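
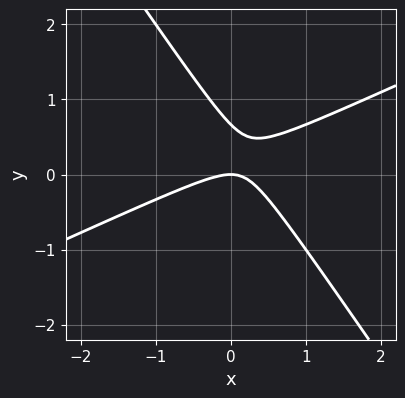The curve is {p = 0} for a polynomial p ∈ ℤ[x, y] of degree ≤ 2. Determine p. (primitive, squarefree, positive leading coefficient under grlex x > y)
(a) The degree is 2 — the shape is more complex than any degree-1 curve.
(b) From the visible intercepts: one x-axis crossing is at x = 0; it crosses the y-axis at the gridline y = 0.
(c) Fitting integer coefficients to these (and the overall shape) gives p.

2*x^2 - 3*x*y - 3*y^2 + 2*y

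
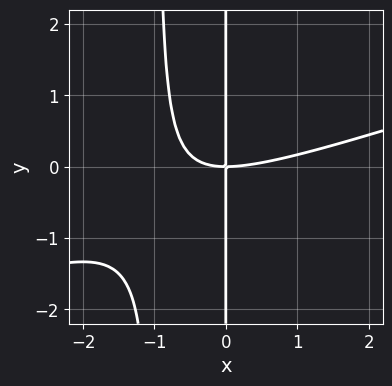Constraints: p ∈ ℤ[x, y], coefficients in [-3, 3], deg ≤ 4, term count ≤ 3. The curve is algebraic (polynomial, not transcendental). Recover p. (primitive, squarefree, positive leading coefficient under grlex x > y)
x^3 - 3*x^2*y - 3*x*y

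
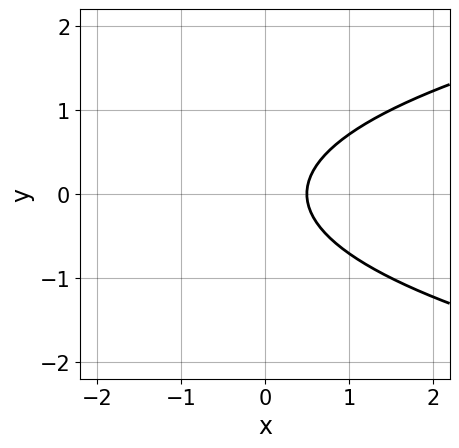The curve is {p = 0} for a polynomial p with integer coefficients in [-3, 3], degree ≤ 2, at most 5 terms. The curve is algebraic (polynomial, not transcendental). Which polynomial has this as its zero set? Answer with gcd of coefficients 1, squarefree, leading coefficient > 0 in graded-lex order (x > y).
2*y^2 - 2*x + 1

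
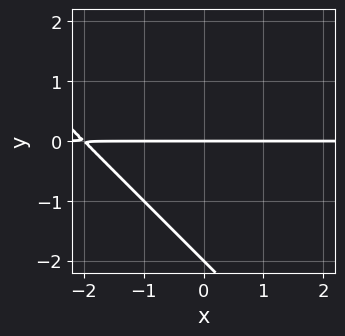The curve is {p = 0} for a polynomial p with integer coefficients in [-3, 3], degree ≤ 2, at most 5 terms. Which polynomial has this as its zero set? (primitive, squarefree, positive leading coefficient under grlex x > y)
x*y + y^2 + 2*y

First, the degree is 2 — the shape is more complex than any degree-1 curve.
Then, observable constraints: the visible x-axis segment lies entirely on the curve; among the integer gridlines, it crosses the y-axis at y ∈ {-2, 0}.
Finally, matching integer coefficients to the picture gives p.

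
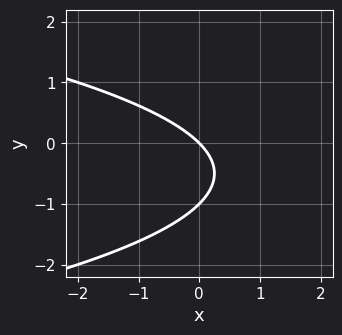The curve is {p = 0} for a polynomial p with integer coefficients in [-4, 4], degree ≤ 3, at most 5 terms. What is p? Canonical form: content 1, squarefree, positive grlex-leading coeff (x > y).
Degree: no degree-1 curve has this shape, so deg p = 2.
Observable constraints: among the integer gridlines, it crosses the y-axis at y ∈ {-1, 0}; it meets the x-axis at x = 0 (among the integer gridlines).
The integer polynomial consistent with all of this is the stated p.

y^2 + x + y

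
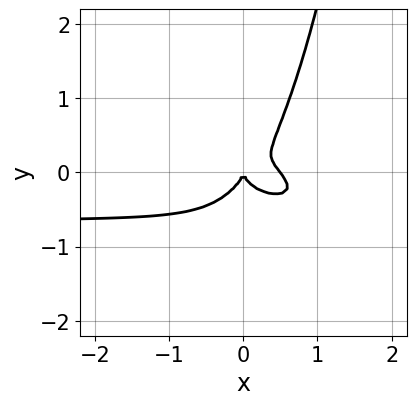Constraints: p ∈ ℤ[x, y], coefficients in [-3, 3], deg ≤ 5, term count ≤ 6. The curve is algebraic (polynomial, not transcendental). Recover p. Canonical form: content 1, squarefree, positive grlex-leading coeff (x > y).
3*x^3*y + 3*x^2*y^2 + 2*x^3 - 2*y^3 - x^2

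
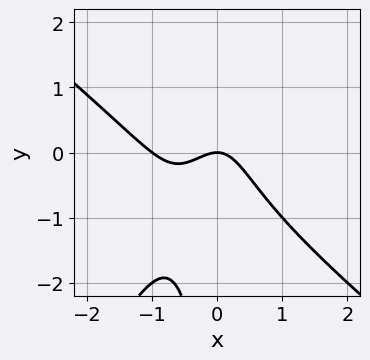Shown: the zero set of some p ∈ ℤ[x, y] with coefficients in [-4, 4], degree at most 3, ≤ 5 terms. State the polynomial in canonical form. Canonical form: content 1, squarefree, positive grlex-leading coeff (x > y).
3*x^3 + 2*x^2*y - 2*x*y^2 + 3*x^2 + 2*y

(a) The degree is 3 — the shape is more complex than any degree-2 curve.
(b) Against the integer gridlines: the x-axis gridline crossings are at x ∈ {-1, 0}; it meets the y-axis at y = 0 (among the integer gridlines).
(c) The integer polynomial consistent with all of this is the stated p.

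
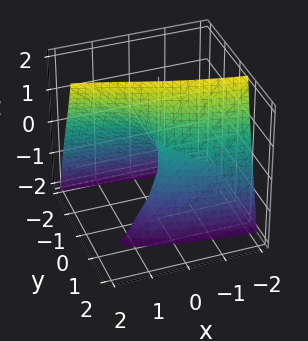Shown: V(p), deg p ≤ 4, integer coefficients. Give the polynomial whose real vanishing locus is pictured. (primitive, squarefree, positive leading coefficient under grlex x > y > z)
3*y^3 + 2*y^2 + 3*y*z + 2*x

First, deg p = 3. No degree-2 surface has this shape.
Then, against the integer gridlines: the visible z-axis segment lies entirely on the surface; it crosses the x-axis at the gridline x = 0; it meets the y-axis at y = 0 (among the integer gridlines).
Finally, the integer polynomial consistent with all of this is the stated p.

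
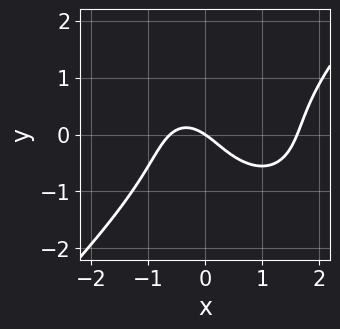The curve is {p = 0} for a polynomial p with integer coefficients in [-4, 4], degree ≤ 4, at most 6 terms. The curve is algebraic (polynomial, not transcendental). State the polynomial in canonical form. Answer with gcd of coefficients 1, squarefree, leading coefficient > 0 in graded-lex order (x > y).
2*x^3 - 2*y^3 - 2*x^2 - 2*x - 3*y

First, degree: the shape is more complex than any degree-2 curve, so deg p = 3.
Next, checking where it meets the axes: it crosses the y-axis at the gridline y = 0; it meets the x-axis at x = 0 (among the integer gridlines).
Finally, the integer polynomial consistent with all of this is the stated p.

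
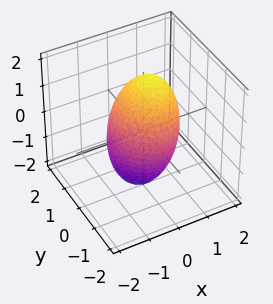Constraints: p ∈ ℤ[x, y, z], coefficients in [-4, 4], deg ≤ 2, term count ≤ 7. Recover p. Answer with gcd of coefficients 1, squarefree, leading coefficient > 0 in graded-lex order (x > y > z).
First, degree: the shape is more complex than any degree-1 surface, so deg p = 2.
Next, against the integer gridlines: the x-axis gridline crossings are at x ∈ {-1, 1}.
Finally, matching integer coefficients to the picture gives p.

3*x^2 - x*z + 2*y^2 + z^2 - 3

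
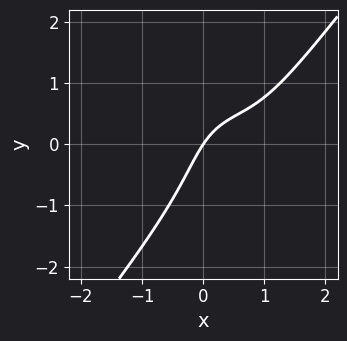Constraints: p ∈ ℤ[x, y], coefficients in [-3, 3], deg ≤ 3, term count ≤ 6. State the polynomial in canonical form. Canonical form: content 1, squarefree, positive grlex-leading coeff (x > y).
deg p = 3. No degree-2 curve has this shape.
From the axis intercepts and sections: it crosses the x-axis at the gridline x = 0; one y-axis crossing is at y = 0.
These observations pin down the coefficients.

2*x^3 - y^3 - 3*x^2 + 3*x - 2*y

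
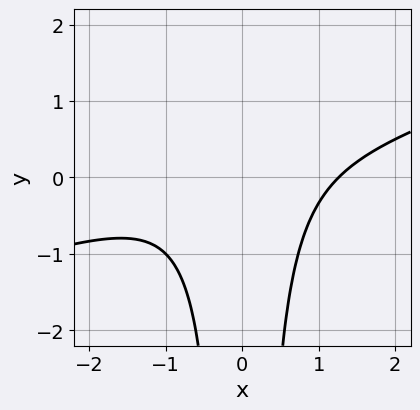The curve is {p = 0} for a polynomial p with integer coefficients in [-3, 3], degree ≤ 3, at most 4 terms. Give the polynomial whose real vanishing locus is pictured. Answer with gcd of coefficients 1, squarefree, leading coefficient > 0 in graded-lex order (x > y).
x^3 - 3*x^2*y - 2

First, deg p = 3. The shape is more complex than any degree-2 curve.
Next, from the axis intercepts and sections: it misses every integer gridline on the y-axis.
Finally, the integer polynomial consistent with all of this is the stated p.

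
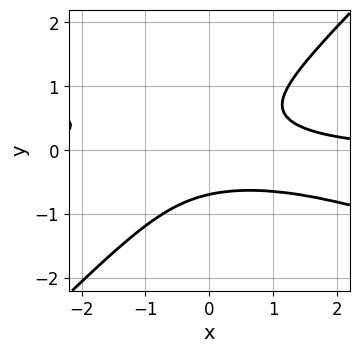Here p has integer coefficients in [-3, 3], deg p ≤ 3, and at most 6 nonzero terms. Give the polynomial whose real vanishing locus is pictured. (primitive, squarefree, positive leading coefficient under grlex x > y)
Degree: no degree-2 curve has this shape, so deg p = 3.
Reading off the gridlines: no x-intercept at any integer in the box.
Matching integer coefficients to the picture gives p.

x^2*y + 2*x*y^2 - 3*y^3 - 1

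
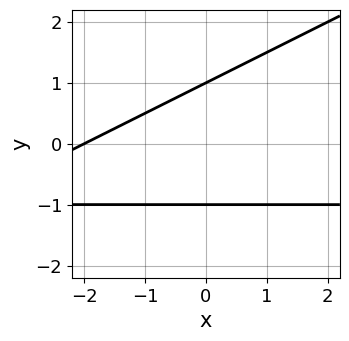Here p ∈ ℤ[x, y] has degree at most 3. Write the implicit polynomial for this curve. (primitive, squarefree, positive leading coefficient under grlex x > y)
x*y - 2*y^2 + x + 2

1. Degree: no degree-1 curve has this shape, so deg p = 2.
2. From the axis intercepts and sections: the y-axis gridline crossings are at y ∈ {-1, 1}; it crosses the x-axis at the gridline x = -2.
3. These observations pin down the coefficients.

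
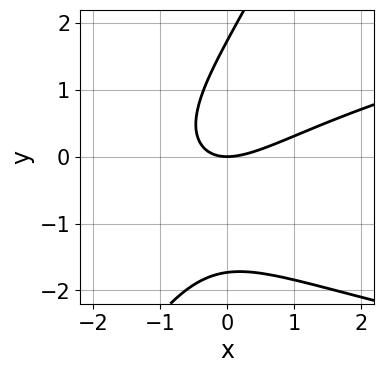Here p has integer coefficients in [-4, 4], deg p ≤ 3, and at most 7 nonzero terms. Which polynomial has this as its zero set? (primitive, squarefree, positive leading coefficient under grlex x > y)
1. Degree: no degree-2 curve has this shape, so deg p = 3.
2. Observable constraints: one x-axis crossing is at x = 0; one y-axis crossing is at y = 0.
3. These observations pin down the coefficients.

2*x*y^2 - y^3 - 2*x^2 + 3*x*y + 3*y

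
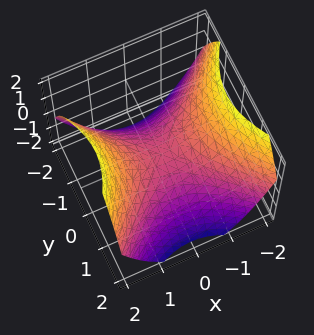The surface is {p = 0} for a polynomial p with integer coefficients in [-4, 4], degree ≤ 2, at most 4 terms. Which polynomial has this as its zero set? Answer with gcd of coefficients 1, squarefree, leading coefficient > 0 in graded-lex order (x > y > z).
(a) deg p = 2.
(b) Symmetries: the y ↦ −y reflection is a symmetry, so y appears only in even powers; mirror symmetry x ↦ −x ⇒ only even powers of x.
(c) Reading off the gridlines: it crosses the y-axis at the gridline y = 0; it meets the x-axis at x = 0 (among the integer gridlines); it meets the z-axis at z = 0 (among the integer gridlines).
(d) Together with the visible shape, these determine p as stated.

2*x^2 - 2*y^2 - 3*z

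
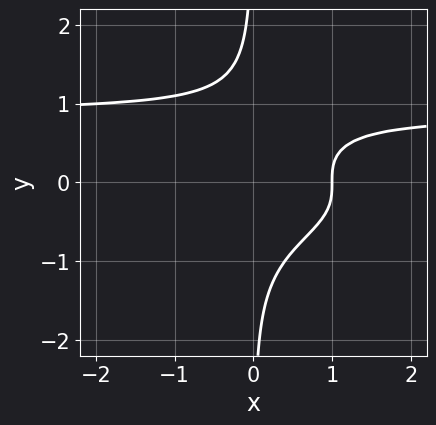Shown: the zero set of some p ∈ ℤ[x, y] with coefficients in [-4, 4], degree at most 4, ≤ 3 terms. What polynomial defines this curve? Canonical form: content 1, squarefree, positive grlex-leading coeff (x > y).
Degree: the shape is more complex than any degree-3 curve, so deg p = 4.
Checking where it meets the axes: it meets the x-axis at x = 1 (among the integer gridlines); no y-intercept at any integer in the box.
Putting this together gives p.

3*x*y^3 - 2*x + 2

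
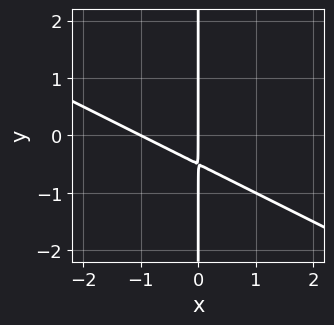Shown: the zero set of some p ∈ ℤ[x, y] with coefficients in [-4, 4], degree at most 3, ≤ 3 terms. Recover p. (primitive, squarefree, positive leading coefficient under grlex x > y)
x^2 + 2*x*y + x

The degree is 2 — the shape is more complex than any degree-1 curve.
Checking where it meets the axes: among the integer gridlines, it crosses the x-axis at x ∈ {-1, 0}; every point of the y-axis in the box is on the curve.
Solving for integer coefficients yields p as stated.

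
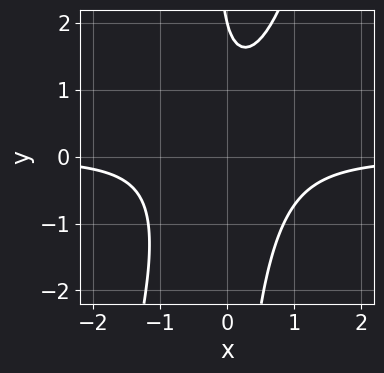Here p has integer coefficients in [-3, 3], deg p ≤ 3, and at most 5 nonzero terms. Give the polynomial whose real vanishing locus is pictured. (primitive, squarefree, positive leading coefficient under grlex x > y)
First, degree: a generic line meets the curve in up to 3 points, so deg p = 3.
Next, from the axis intercepts and sections: it crosses the y-axis at the gridline y = 2; the curve avoids every integer x-axis point in the box.
Finally, matching integer coefficients to the picture gives p.

3*x^2*y - x*y^2 - y + 2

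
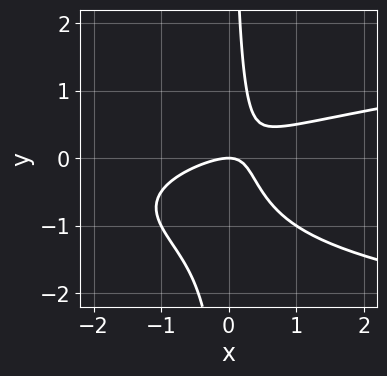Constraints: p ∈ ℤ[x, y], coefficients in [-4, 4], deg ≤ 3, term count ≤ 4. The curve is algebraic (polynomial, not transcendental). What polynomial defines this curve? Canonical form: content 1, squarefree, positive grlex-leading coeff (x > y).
2*x*y^2 - x^2 + 2*x*y - y

First, deg p = 3. No degree-2 curve has this shape.
Next, observable constraints: it crosses the y-axis at the gridline y = 0; one x-axis crossing is at x = 0.
Finally, together with the visible shape, these determine p as stated.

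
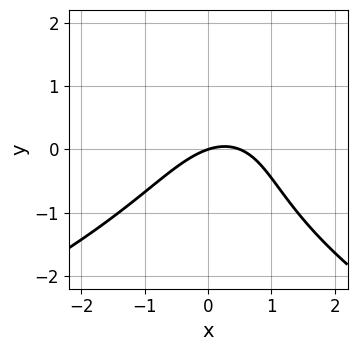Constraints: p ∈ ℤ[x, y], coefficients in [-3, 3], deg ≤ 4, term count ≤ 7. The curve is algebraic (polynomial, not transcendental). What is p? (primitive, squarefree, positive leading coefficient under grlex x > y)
First, degree: no degree-2 curve has this shape, so deg p = 3.
Then, reading off the gridlines: it crosses the x-axis at the gridline x = 0; it crosses the y-axis at the gridline y = 0.
Finally, matching integer coefficients to the picture gives p.

y^3 + 2*x^2 - x*y - x + 3*y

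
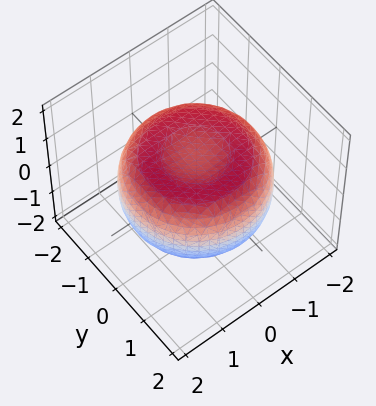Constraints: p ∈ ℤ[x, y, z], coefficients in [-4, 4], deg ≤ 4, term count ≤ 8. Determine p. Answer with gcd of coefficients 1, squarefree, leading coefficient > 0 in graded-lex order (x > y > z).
The degree is 4 — the shape is more complex than any degree-3 surface.
Symmetries: every cross-section ⟂ z is a circle, so x, y appear only via x² + y².
From the visible intercepts: a circular section at z = 1 has radius exactly 1.
The integer polynomial consistent with all of this is the stated p.

x^4 + 2*x^2*y^2 + y^4 - 2*x^2 - 2*y^2 + 3*z^2 - 2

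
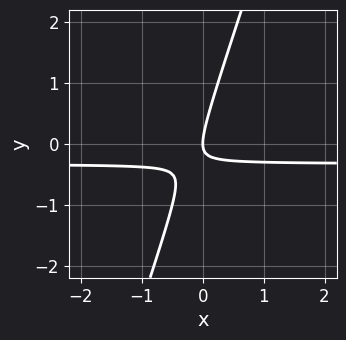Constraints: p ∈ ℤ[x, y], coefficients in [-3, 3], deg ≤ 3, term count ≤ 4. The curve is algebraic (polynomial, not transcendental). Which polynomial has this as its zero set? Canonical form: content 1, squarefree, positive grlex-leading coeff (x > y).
(a) The degree is 2 — the shape is more complex than any degree-1 curve.
(b) From the axis intercepts and sections: it meets the y-axis at y = 0 (among the integer gridlines); one x-axis crossing is at x = 0.
(c) Matching integer coefficients to the picture gives p.

3*x*y - y^2 + x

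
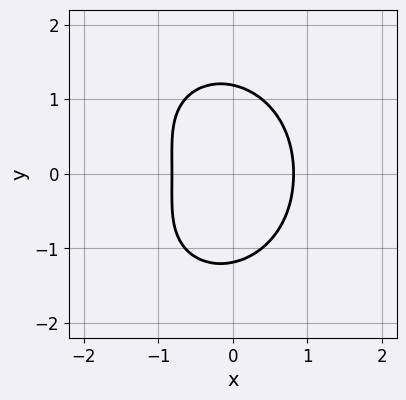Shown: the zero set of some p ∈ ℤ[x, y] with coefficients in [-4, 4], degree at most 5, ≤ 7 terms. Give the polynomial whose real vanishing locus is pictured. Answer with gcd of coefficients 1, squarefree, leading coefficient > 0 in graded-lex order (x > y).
x^2*y^2 + y^4 + x*y^2 + 3*x^2 - 2

1. The degree is 4 — the shape is more complex than any degree-3 curve.
2. Symmetries: the y ↦ −y reflection is a symmetry, so y appears only in even powers.
3. Together with the visible shape, these determine p as stated.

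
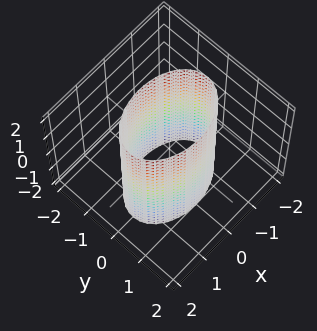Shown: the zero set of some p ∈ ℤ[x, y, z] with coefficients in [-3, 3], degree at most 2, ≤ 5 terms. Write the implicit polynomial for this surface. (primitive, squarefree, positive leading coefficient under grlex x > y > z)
First, degree: constant cross-section along one axis; a quadric, so deg p = 2.
Then, symmetries: the x ↦ −x reflection is a symmetry, so x appears only in even powers; mirror symmetry y ↦ −y ⇒ only even powers of y; the z ↦ −z reflection is a symmetry, so z appears only in even powers.
Next, reading off the gridlines: among the integer gridlines, it crosses the y-axis at y ∈ {-1, 1}; it misses every integer gridline on the z-axis.
Finally, fitting integer coefficients to these (and the overall shape) gives p.

x^2 + 2*y^2 - 2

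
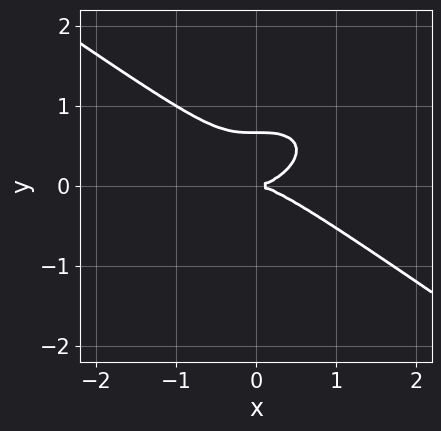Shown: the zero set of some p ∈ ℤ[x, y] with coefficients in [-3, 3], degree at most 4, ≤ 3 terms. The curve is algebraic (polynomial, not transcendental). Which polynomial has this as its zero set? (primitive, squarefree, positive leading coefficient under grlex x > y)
x^3 + 3*y^3 - 2*y^2

First, the degree is 3 — no degree-2 curve has this shape.
Next, from the visible intercepts: it meets the y-axis at y = 0 (among the integer gridlines); it meets the x-axis at x = 0 (among the integer gridlines).
Finally, assembling these constraints gives the stated polynomial.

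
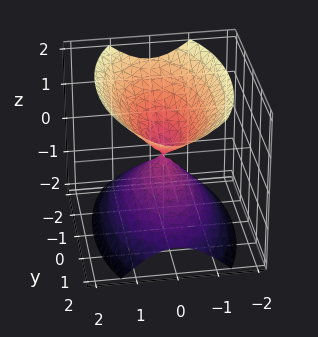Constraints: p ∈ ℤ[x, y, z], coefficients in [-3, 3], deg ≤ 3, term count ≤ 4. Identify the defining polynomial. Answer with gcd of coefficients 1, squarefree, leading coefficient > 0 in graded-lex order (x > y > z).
3*x^2 + y^2 - 2*z^2

There are 2 components. They look like related sheets of one shape, so recover p as a whole.
Degree: a double cone through the origin; a quadric, so deg p = 2.
Symmetries: the z ↦ −z reflection is a symmetry, so z appears only in even powers; the y ↦ −y reflection is a symmetry, so y appears only in even powers; it's symmetric under x → −x, forcing even powers of x.
Reading off the gridlines: one y-axis crossing is at y = 0; one z-axis crossing is at z = 0; one x-axis crossing is at x = 0.
These observations pin down the coefficients.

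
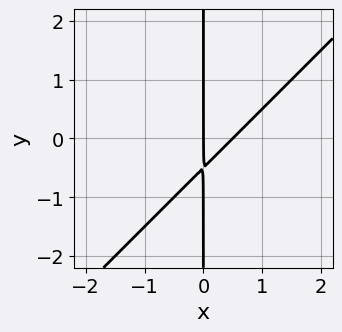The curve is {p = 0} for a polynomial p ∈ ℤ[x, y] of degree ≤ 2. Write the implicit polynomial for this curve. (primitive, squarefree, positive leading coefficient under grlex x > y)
1. The degree is 2 — the shape is more complex than any degree-1 curve.
2. Against the integer gridlines: it meets the x-axis at x = 0 (among the integer gridlines); every point of the y-axis in the box is on the curve.
3. The integer polynomial consistent with all of this is the stated p.

2*x^2 - 2*x*y - x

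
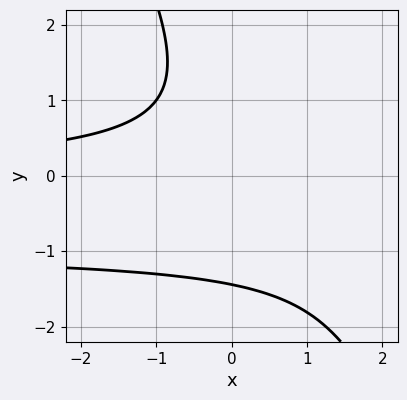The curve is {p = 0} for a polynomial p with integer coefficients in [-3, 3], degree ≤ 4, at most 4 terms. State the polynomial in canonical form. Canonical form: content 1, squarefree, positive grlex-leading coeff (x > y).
1. The degree is 3 — the shape is more complex than any degree-2 curve.
2. Checking where it meets the axes: it misses every integer gridline on the x-axis.
3. Solving for integer coefficients yields p as stated.

2*x*y^2 + y^3 + 2*x*y + 3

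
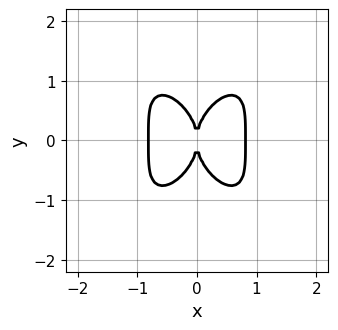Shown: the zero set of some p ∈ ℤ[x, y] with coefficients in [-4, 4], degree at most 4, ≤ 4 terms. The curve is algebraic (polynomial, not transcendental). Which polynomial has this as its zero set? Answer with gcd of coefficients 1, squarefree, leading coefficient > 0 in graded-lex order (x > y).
3*x^4 + y^4 - 2*x^2

(a) Degree: a generic line meets the curve in up to 4 points, so deg p = 4.
(b) Symmetries: it's symmetric under y → −y, forcing even powers of y; it's symmetric under x → −x, forcing even powers of x.
(c) From the visible intercepts: it meets the x-axis at x = 0 (among the integer gridlines); one y-axis crossing is at y = 0.
(d) Solving for integer coefficients yields p as stated.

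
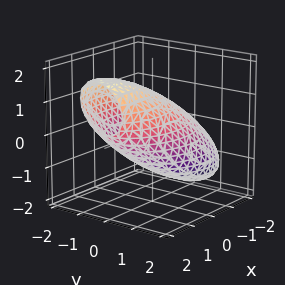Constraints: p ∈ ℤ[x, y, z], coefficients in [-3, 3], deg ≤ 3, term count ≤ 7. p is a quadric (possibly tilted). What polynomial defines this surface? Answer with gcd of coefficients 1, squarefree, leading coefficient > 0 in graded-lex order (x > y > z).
Degree: the shape is more complex than any degree-1 surface, so deg p = 2.
Matching integer coefficients to the picture gives p.

x^2 - 2*x*z + 2*y^2 + y*z + 2*z^2 - 3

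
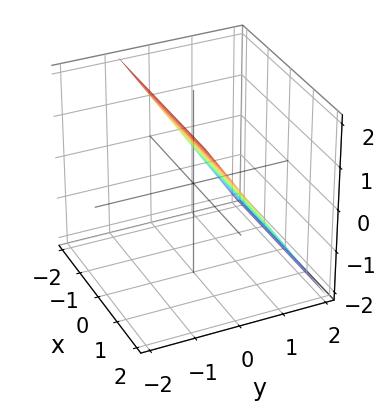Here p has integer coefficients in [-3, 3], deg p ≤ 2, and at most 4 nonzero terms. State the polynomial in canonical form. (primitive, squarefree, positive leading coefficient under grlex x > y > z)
(a) The degree is 1 — every cross-section is a straight line — this is a plane.
(b) Reading off the gridlines: it misses every integer gridline on the x-axis; one z-axis crossing is at z = 1.
(c) These observations pin down the coefficients.

3*y + 2*z - 2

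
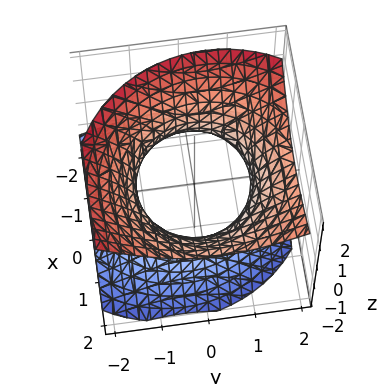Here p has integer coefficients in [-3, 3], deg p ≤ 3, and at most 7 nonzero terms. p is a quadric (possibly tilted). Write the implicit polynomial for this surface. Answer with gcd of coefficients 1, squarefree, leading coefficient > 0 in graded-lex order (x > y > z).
2*x^2 - 2*x*z + 2*y^2 - y*z - 3*z^2 - 3

1. The degree is 2 — no degree-1 surface has this shape.
2. Observable constraints: the surface avoids every integer z-axis point in the box.
3. Solving for integer coefficients yields p as stated.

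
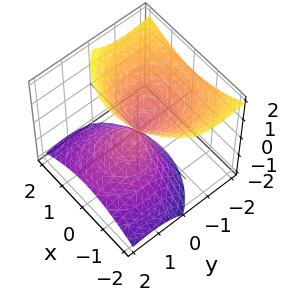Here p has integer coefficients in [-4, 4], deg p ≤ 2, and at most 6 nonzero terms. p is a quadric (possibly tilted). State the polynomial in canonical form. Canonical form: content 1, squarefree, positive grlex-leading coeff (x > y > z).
1. There are 2 components. Treating them together as one polynomial.
2. deg p = 2. The shape is more complex than any degree-1 surface.
3. Observable constraints: one x-axis crossing is at x = 0; one y-axis crossing is at y = 0.
4. Fitting integer coefficients to these (and the overall shape) gives p.

2*x^2 + 2*y^2 + 3*y*z - 2*z^2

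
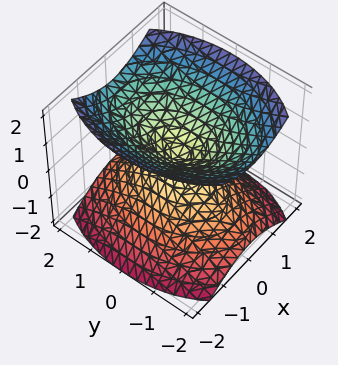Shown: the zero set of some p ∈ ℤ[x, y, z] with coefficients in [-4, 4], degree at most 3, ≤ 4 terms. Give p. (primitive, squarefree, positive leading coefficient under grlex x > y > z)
2*x^2 + y^2 - 2*z^2

First, the picture has 2 separate pieces. Treating them together as one polynomial.
Then, deg p = 2. Two nappes meeting at a single point; a quadric.
Next, symmetries: mirror symmetry x ↦ −x ⇒ only even powers of x; it's symmetric under z → −z, forcing even powers of z; the y ↦ −y reflection is a symmetry, so y appears only in even powers.
Then, from the visible intercepts: one z-axis crossing is at z = 0; it crosses the y-axis at the gridline y = 0; it meets the x-axis at x = 0 (among the integer gridlines).
Finally, matching integer coefficients to the picture gives p.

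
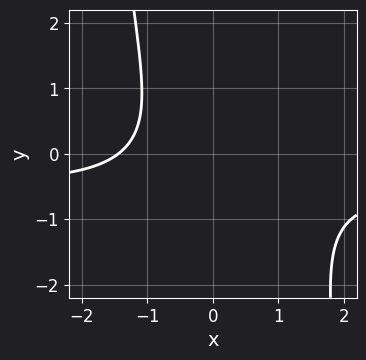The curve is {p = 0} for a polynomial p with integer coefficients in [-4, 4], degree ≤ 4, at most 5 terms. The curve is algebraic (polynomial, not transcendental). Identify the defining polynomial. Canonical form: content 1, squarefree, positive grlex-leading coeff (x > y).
Degree: a generic line meets the curve in up to 4 points, so deg p = 4.
Against the integer gridlines: the curve avoids every integer y-axis point in the box.
Putting this together gives p.

2*x^3*y + x^3 - x^2*y + 2*y^2 + 3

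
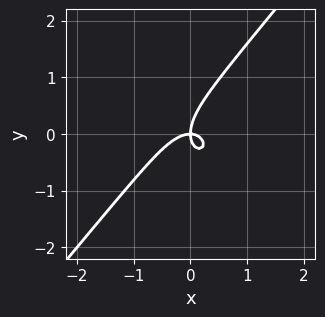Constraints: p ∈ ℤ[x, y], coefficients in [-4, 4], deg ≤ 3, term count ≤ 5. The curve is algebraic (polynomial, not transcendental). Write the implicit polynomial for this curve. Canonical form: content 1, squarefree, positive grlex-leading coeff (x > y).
deg p = 3.
Checking where it meets the axes: it meets the y-axis at y = 0 (among the integer gridlines); it meets the x-axis at x = 0 (among the integer gridlines).
Putting this together gives p.

3*x^3 - 2*x^2*y + 2*x*y^2 - 2*y^3 + 2*x*y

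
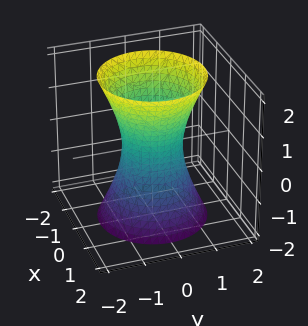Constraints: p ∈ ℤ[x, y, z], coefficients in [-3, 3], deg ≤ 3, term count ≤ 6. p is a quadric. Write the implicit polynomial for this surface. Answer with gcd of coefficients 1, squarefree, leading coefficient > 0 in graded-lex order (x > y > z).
3*x^2 + 3*y^2 - z^2 - 2

The degree is 2 — one connected sheet with a waist; a quadric.
Symmetries: rotational symmetry about the z-axis ⇒ p depends on x, y only through x² + y²; it's symmetric under z → −z, forcing even powers of z.
From the visible intercepts: a circular section at z = 1 has radius exactly 1; the surface avoids every integer z-axis point in the box.
Together with the visible shape, these determine p as stated.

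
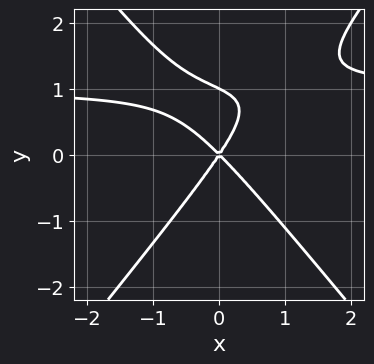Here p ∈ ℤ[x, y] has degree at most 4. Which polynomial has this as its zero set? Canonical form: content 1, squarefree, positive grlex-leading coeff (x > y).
First, degree: the shape is more complex than any degree-2 curve, so deg p = 3.
Then, against the integer gridlines: one x-axis crossing is at x = 0; among the integer gridlines, it crosses the y-axis at y ∈ {0, 1}.
Finally, these observations pin down the coefficients.

3*x^2*y - 2*y^3 - 3*x^2 - x*y + 2*y^2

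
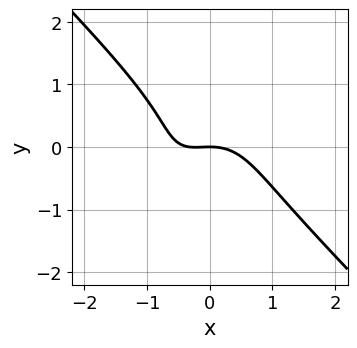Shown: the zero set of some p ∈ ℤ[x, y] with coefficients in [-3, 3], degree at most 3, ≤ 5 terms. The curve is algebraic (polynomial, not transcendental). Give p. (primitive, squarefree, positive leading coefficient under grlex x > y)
(a) deg p = 3. No degree-2 curve has this shape.
(b) Reading off the gridlines: it crosses the y-axis at the gridline y = 0; it meets the x-axis at x = 0 (among the integer gridlines).
(c) Matching integer coefficients to the picture gives p.

3*x^3 + 3*y^3 + x^2 + 2*x*y + 3*y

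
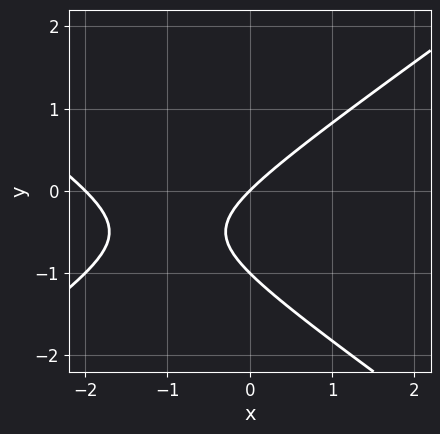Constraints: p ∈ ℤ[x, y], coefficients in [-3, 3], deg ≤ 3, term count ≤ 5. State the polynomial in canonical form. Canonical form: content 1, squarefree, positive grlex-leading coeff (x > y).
x^2 - 2*y^2 + 2*x - 2*y

1. The degree is 2 — no degree-1 curve has this shape.
2. Checking where it meets the axes: the y-axis gridline crossings are at y ∈ {-1, 0}; among the integer gridlines, it crosses the x-axis at x ∈ {-2, 0}.
3. Solving for integer coefficients yields p as stated.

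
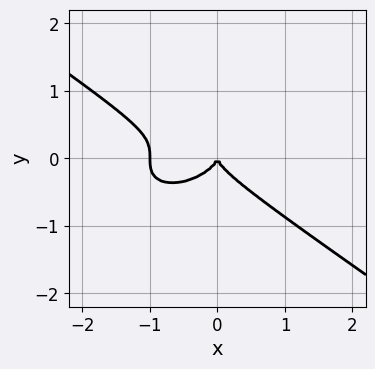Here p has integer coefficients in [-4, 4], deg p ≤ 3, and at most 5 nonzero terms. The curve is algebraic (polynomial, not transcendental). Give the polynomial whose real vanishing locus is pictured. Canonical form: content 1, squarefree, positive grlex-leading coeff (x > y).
(a) deg p = 3. The shape is more complex than any degree-2 curve.
(b) Against the integer gridlines: among the integer gridlines, it crosses the x-axis at x ∈ {-1, 0}; it crosses the y-axis at the gridline y = 0.
(c) Putting this together gives p.

x^3 + 3*y^3 + x^2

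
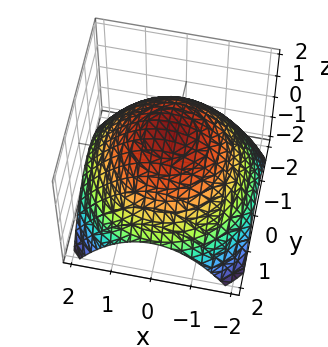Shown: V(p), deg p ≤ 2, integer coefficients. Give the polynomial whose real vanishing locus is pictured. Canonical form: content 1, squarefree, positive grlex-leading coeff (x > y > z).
Degree: the shape is more complex than any degree-1 surface, so deg p = 2.
Symmetry: the surface is invariant under rotation about z: p = q(x² + y², z).
From the axis intercepts and sections: a circular section at z = 1 has radius exactly 1.
Solving for integer coefficients yields p as stated.

x^2 + y^2 + 2*z - 3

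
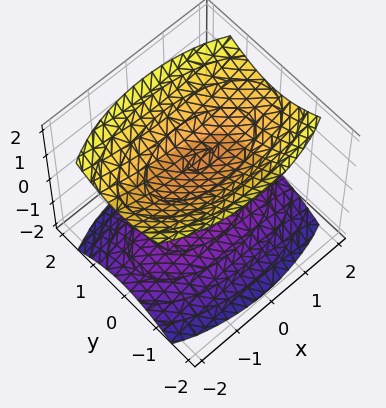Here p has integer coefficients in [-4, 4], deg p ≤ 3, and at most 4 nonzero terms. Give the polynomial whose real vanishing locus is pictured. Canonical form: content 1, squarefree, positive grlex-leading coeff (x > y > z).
I count 2 distinct pieces. They look like related sheets of one shape, so recover p as a whole.
The degree is 2 — two sheets facing apart; a quadric.
Symmetries: it's symmetric under y → −y, forcing even powers of y; mirror symmetry z ↦ −z ⇒ only even powers of z; it's symmetric under x → −x, forcing even powers of x.
Checking where it meets the axes: no x-intercept at any integer in the box; it misses every integer gridline on the y-axis; the z-axis gridline crossings are at z ∈ {-1, 1}.
The integer polynomial consistent with all of this is the stated p.

x^2 + 3*y^2 - 3*z^2 + 3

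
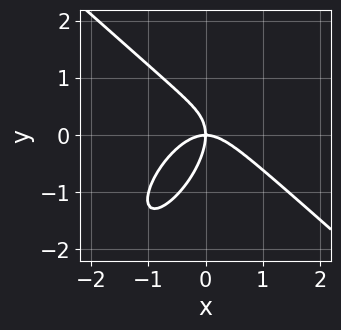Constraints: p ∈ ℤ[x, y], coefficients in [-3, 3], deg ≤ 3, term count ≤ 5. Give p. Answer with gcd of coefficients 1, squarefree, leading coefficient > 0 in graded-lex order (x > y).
(a) The degree is 3 — the shape is more complex than any degree-2 curve.
(b) From the visible intercepts: one x-axis crossing is at x = 0; it meets the y-axis at y = 0 (among the integer gridlines).
(c) Assembling these constraints gives the stated polynomial.

3*x^3 - 2*x*y^2 + 2*y^3 + 3*x*y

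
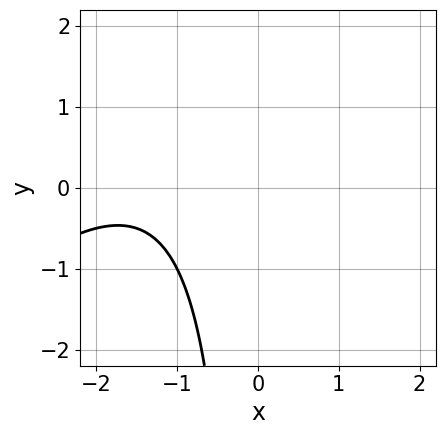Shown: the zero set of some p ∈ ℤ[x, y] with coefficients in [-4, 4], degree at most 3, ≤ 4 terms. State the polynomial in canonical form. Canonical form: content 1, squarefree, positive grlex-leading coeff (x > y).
deg p = 2.
Against the integer gridlines: no x-intercept at any integer in the box; the curve avoids every integer y-axis point in the box.
Together with the visible shape, these determine p as stated.

x^2 - x*y + 3*x + 3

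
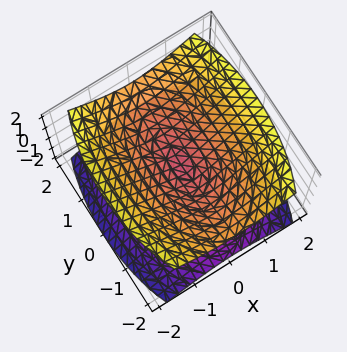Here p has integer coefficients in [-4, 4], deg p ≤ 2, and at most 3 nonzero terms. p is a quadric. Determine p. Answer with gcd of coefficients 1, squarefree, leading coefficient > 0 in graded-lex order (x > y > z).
I count 2 distinct pieces.
The degree is 2 — two nappes meeting at a single point; a quadric.
Symmetries: the z ↦ −z reflection is a symmetry, so z appears only in even powers; the y ↦ −y reflection is a symmetry, so y appears only in even powers; it's symmetric under x → −x, forcing even powers of x.
Observable constraints: it meets the z-axis at z = 0 (among the integer gridlines); it meets the x-axis at x = 0 (among the integer gridlines); it meets the y-axis at y = 0 (among the integer gridlines).
Solving for integer coefficients yields p as stated.

3*x^2 + y^2 - 3*z^2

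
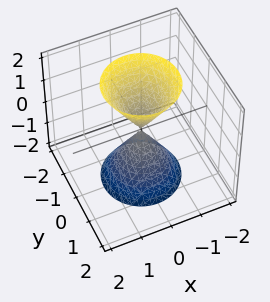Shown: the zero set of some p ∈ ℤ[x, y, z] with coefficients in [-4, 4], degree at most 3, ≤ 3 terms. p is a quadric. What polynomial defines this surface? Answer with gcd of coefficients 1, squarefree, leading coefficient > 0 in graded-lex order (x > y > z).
3*x^2 + 3*y^2 - z^2

The picture has 2 separate pieces.
The degree is 2 — a double cone through the origin; a quadric.
Symmetries: it's symmetric under z → −z, forcing even powers of z; the z-axis is an axis of rotation, so x and y enter only as x² + y².
Checking where it meets the axes: it meets the x-axis at x = 0 (among the integer gridlines); a circular section at z = -2 has radius between 1 and 2; it crosses the z-axis at the gridline z = 0; it crosses the y-axis at the gridline y = 0.
Putting this together gives p.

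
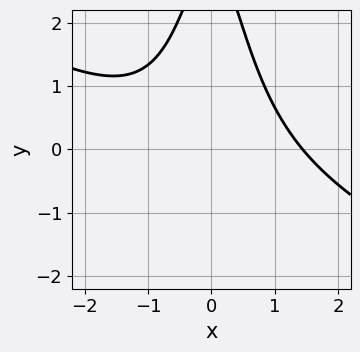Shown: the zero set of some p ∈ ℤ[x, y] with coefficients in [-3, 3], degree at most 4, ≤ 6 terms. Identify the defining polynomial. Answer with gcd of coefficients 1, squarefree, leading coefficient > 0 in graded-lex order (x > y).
(a) deg p = 3.
(b) Reading off the gridlines: it misses every integer gridline on the y-axis.
(c) The integer polynomial consistent with all of this is the stated p.

x^3 + 2*x^2*y + y - 3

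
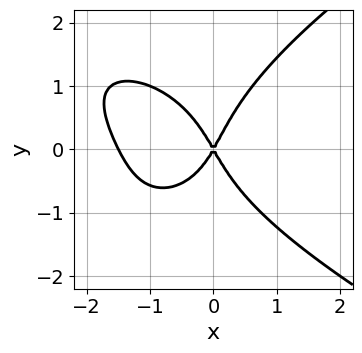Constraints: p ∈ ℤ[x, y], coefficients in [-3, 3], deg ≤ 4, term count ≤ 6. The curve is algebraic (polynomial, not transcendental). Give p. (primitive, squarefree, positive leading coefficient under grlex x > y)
(a) deg p = 4.
(b) Checking where it meets the axes: one x-axis crossing is at x = 0; one y-axis crossing is at y = 0.
(c) Assembling these constraints gives the stated polynomial.

y^4 - 2*x^3 - x^2*y - 3*x^2 + y^2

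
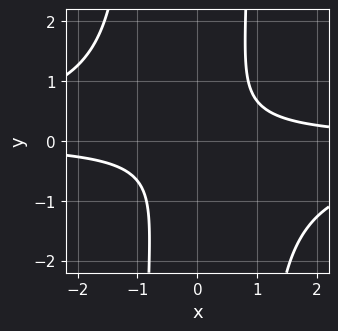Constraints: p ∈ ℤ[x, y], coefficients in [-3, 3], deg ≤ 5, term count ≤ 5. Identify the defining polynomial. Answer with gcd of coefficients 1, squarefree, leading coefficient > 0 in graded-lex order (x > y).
First, degree: a generic line meets the curve in up to 4 points, so deg p = 4.
Next, against the integer gridlines: it misses every integer gridline on the x-axis; the curve avoids every integer y-axis point in the box.
Finally, assembling these constraints gives the stated polynomial.

2*x^2*y^2 + 3*x*y - 2*y^2 - 2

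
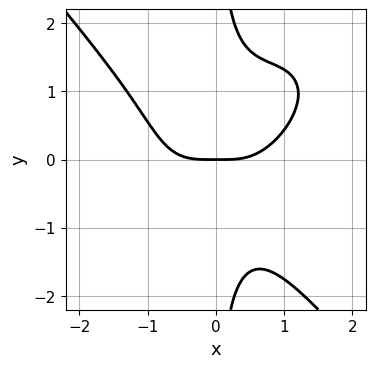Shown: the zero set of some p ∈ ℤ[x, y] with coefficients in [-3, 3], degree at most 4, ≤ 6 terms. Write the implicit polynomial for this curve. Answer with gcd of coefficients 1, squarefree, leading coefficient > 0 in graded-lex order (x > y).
1. Degree: the shape is more complex than any degree-3 curve, so deg p = 4.
2. Observable constraints: it meets the y-axis at y = 0 (among the integer gridlines); it crosses the x-axis at the gridline x = 0.
3. Solving for integer coefficients yields p as stated.

2*x^4 - x^3*y + 2*x*y^3 - 2*x^2*y - 2*y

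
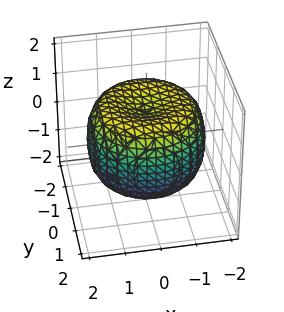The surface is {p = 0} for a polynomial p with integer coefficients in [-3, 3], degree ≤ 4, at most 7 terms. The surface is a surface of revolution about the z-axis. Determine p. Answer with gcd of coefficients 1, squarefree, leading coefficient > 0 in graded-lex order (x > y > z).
x^4 + 2*x^2*y^2 + y^4 - 2*x^2 - 2*y^2 + 2*z^2 - 2

(a) deg p = 4. A generic line meets the surface in up to 4 points.
(b) Symmetries: rotational symmetry about the z-axis ⇒ p depends on x, y only through x² + y².
(c) From the visible intercepts: a circular section at z = 0 has radius between 1 and 2; among the integer gridlines, it crosses the z-axis at z ∈ {-1, 1}.
(d) Solving for integer coefficients yields p as stated.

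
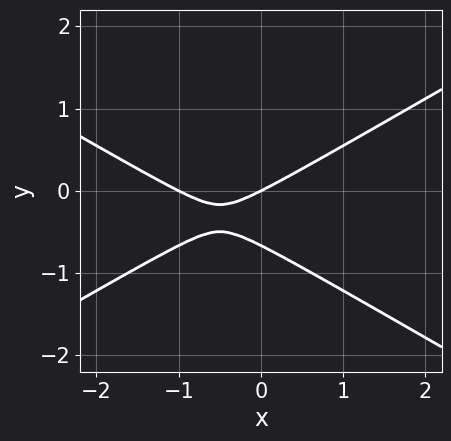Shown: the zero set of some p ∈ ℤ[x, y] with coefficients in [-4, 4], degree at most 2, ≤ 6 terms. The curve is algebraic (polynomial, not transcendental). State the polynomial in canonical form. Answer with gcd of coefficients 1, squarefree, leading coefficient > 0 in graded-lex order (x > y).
(a) The degree is 2 — the shape is more complex than any degree-1 curve.
(b) Observable constraints: it meets the y-axis at y = 0 (among the integer gridlines); among the integer gridlines, it crosses the x-axis at x ∈ {-1, 0}.
(c) Putting this together gives p.

x^2 - 3*y^2 + x - 2*y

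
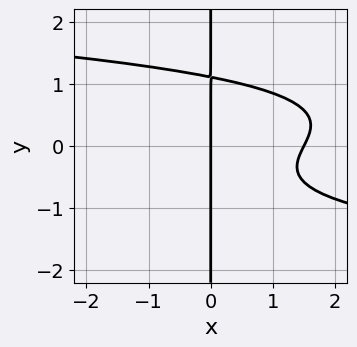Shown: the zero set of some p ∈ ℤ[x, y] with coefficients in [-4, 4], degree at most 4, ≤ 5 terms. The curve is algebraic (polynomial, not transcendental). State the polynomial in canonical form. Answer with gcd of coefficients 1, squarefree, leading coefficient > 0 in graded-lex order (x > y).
3*x*y^3 + 2*x^2 - x*y - 3*x

deg p = 4.
From the axis intercepts and sections: every point of the y-axis in the box is on the curve; it crosses the x-axis at the gridline x = 0.
Assembling these constraints gives the stated polynomial.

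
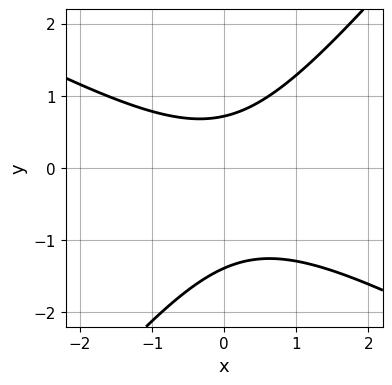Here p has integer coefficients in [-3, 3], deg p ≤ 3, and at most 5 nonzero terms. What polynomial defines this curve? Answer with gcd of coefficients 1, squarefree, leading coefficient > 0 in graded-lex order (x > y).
First, deg p = 2.
Then, checking where it meets the axes: no x-intercept at any integer in the box.
Finally, solving for integer coefficients yields p as stated.

2*x^2 + 2*x*y - 3*y^2 - 2*y + 3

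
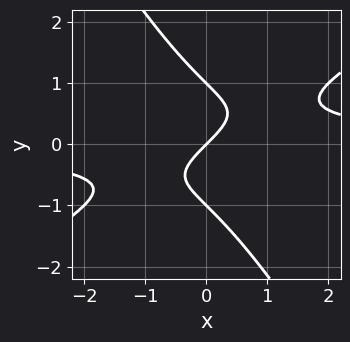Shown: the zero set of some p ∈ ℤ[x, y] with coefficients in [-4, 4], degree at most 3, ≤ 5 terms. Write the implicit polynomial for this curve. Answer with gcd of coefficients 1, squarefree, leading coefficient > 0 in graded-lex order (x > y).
(a) Degree: no degree-2 curve has this shape, so deg p = 3.
(b) Observable constraints: among the integer gridlines, it crosses the y-axis at y ∈ {-1, 0, 1}; it crosses the x-axis at the gridline x = 0.
(c) The integer polynomial consistent with all of this is the stated p.

x^2*y - x*y^2 - y^3 - x + y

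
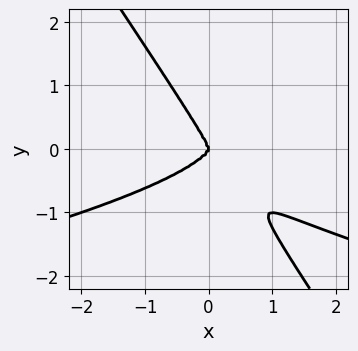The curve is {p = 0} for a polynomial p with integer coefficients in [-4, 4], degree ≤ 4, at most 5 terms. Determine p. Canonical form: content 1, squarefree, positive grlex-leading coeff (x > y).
1. deg p = 4. A generic line meets the curve in up to 4 points.
2. Checking where it meets the axes: it meets the x-axis at x = 0 (among the integer gridlines); it meets the y-axis at y = 0 (among the integer gridlines).
3. Fitting integer coefficients to these (and the overall shape) gives p.

3*x*y^3 + 2*y^4 + x^3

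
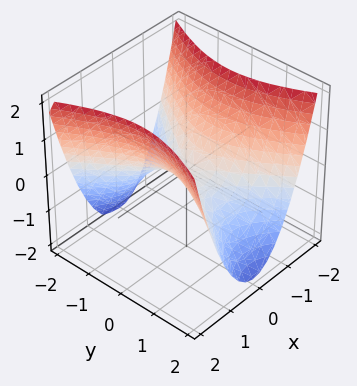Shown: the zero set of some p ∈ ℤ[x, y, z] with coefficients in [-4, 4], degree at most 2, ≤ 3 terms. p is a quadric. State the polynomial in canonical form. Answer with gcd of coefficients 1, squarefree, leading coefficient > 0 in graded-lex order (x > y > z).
2*x^2 - y^2 - 2*z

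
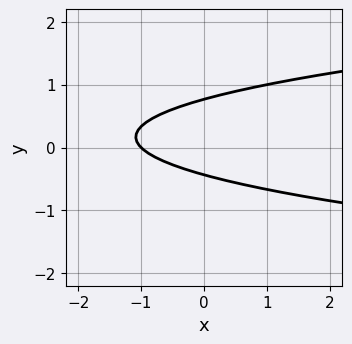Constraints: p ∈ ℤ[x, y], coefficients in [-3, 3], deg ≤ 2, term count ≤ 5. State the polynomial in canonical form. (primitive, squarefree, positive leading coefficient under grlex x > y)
The degree is 2 — the shape is more complex than any degree-1 curve.
From the axis intercepts and sections: one x-axis crossing is at x = -1.
Fitting integer coefficients to these (and the overall shape) gives p.

3*y^2 - x - y - 1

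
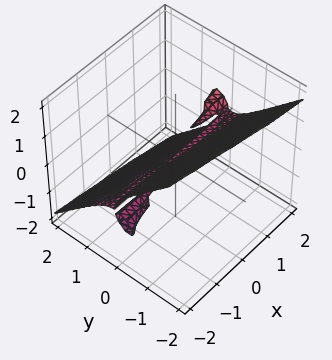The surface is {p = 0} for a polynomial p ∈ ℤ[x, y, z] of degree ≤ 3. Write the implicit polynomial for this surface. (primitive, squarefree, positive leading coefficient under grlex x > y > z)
First, the picture has 2 separate pieces.
Then, degree: the shape is more complex than any degree-2 surface, so deg p = 3.
Next, reading off the gridlines: it meets the z-axis at z = 0 (among the integer gridlines); it crosses the y-axis at the gridline y = 0; every point of the x-axis in the box is on the surface.
Finally, putting this together gives p.

x*y*z - 2*y^3 - 2*z^3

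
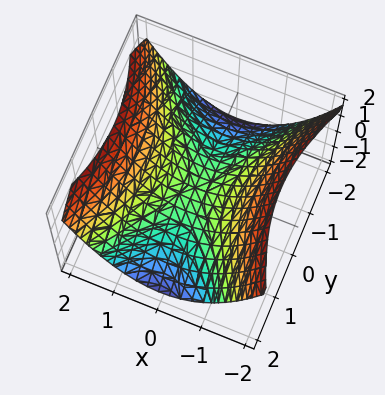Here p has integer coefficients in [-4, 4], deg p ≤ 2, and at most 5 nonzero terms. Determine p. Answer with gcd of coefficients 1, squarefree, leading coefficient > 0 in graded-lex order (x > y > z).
2*x^2 - y^2 - 3*z

First, degree: a hyperbolic paraboloid; a quadric, so deg p = 2.
Then, symmetries: mirror symmetry x ↦ −x ⇒ only even powers of x; the y ↦ −y reflection is a symmetry, so y appears only in even powers.
Then, checking where it meets the axes: one y-axis crossing is at y = 0; it meets the x-axis at x = 0 (among the integer gridlines); it crosses the z-axis at the gridline z = 0.
Finally, these observations pin down the coefficients.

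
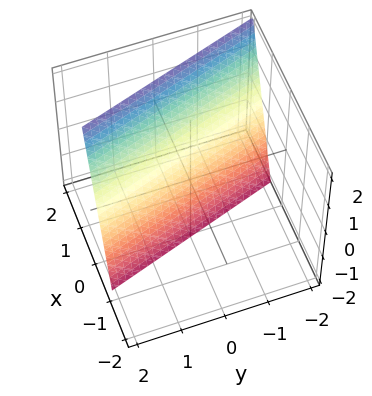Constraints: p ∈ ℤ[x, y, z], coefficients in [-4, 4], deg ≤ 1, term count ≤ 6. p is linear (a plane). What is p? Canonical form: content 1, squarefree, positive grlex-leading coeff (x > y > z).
First, deg p = 1.
Then, reading off the gridlines: it crosses the z-axis at the gridline z = -2; it crosses the y-axis at the gridline y = 2.
Finally, assembling these constraints gives the stated polynomial.

3*x + y - z - 2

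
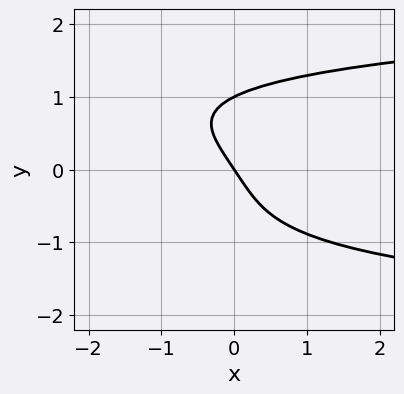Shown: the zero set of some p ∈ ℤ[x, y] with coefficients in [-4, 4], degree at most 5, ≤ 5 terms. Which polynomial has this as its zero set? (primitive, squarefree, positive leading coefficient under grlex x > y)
deg p = 4. The shape is more complex than any degree-3 curve.
Reading off the gridlines: one x-axis crossing is at x = 0; among the integer gridlines, it crosses the y-axis at y ∈ {0, 1}.
Assembling these constraints gives the stated polynomial.

2*y^4 - 3*x - 2*y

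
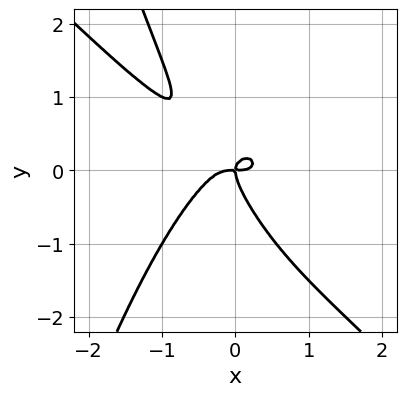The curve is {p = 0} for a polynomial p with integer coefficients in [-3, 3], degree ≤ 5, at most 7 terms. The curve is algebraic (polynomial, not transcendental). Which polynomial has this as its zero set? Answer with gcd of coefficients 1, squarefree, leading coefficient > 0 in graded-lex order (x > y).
1. The degree is 4 — a generic line meets the curve in up to 4 points.
2. From the axis intercepts and sections: it meets the x-axis at x = 0 (among the integer gridlines); one y-axis crossing is at y = 0.
3. These observations pin down the coefficients.

3*x^4 + 3*x^3*y + 3*x*y^2 + 2*y^3 - x*y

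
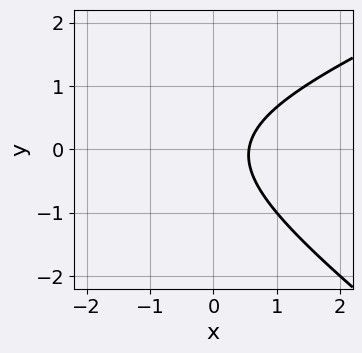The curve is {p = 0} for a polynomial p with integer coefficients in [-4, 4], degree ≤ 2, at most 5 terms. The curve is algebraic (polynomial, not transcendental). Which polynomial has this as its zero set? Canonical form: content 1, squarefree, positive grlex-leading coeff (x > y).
x^2 - x*y - 3*y^2 + 3*x - 2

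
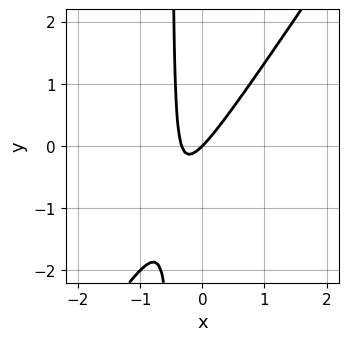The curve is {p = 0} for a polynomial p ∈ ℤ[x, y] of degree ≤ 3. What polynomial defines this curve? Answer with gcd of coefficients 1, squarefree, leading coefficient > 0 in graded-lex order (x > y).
deg p = 2. No degree-1 curve has this shape.
Reading off the gridlines: one y-axis crossing is at y = 0; it meets the x-axis at x = 0 (among the integer gridlines).
Fitting integer coefficients to these (and the overall shape) gives p.

3*x^2 - 2*x*y + x - y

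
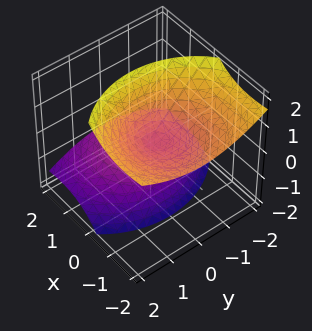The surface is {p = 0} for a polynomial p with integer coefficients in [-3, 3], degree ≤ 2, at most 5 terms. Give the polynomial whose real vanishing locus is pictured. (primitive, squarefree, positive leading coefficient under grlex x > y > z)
x^2 + 2*x*z + y^2 - z^2

First, there are 2 components.
Next, deg p = 2.
Next, against the integer gridlines: it crosses the x-axis at the gridline x = 0; it meets the y-axis at y = 0 (among the integer gridlines).
Finally, together with the visible shape, these determine p as stated.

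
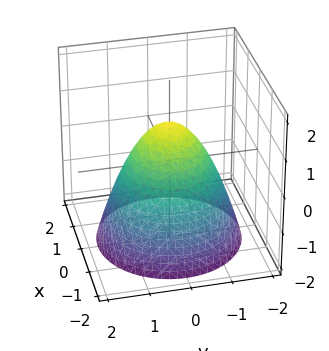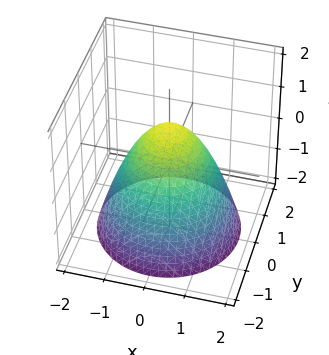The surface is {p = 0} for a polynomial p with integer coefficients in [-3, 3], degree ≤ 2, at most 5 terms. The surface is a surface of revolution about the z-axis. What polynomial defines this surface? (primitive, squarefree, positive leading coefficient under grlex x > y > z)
x^2 + y^2 + z - 1

(a) Degree: a generic line meets the surface in up to 2 points, so deg p = 2.
(b) Symmetry: every cross-section ⟂ z is a circle, so x, y appear only via x² + y².
(c) Observable constraints: the y-axis gridline crossings are at y ∈ {-1, 1}; among the integer gridlines, it crosses the x-axis at x ∈ {-1, 1}; a circular section at z = -1 has radius between 1 and 2; one z-axis crossing is at z = 1.
(d) These observations pin down the coefficients.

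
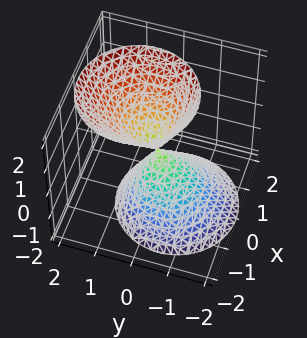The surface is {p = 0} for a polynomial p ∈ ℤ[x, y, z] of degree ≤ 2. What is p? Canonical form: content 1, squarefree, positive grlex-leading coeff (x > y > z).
2*x^2 + 2*y^2 - y*z - z^2

1. I count 2 distinct pieces. They look like related sheets of one shape, so recover p as a whole.
2. Degree: a generic line meets the surface in up to 2 points, so deg p = 2.
3. From the visible intercepts: it meets the z-axis at z = 0 (among the integer gridlines); it crosses the x-axis at the gridline x = 0; it crosses the y-axis at the gridline y = 0.
4. These observations pin down the coefficients.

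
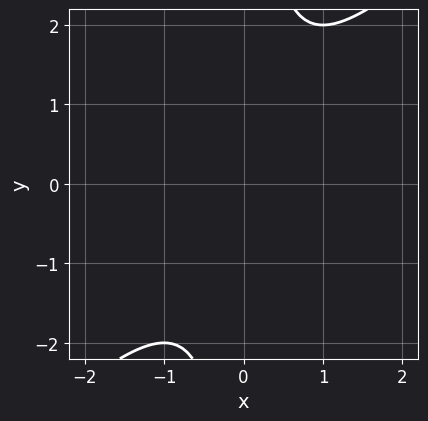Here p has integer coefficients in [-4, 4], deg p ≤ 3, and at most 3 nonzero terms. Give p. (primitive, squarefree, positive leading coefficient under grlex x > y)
1. deg p = 2. No degree-1 curve has this shape.
2. Checking where it meets the axes: it misses every integer gridline on the x-axis; no y-intercept at any integer in the box.
3. Fitting integer coefficients to these (and the overall shape) gives p.

x^2 - x*y + 1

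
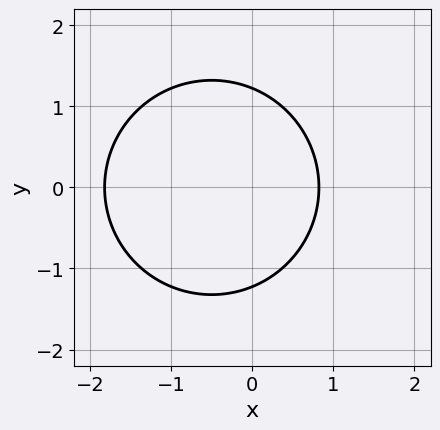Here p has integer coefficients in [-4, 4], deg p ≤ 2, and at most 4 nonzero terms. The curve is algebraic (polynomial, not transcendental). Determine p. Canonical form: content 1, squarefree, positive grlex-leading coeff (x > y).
2*x^2 + 2*y^2 + 2*x - 3

1. The degree is 2 — a generic line meets the curve in up to 2 points.
2. Symmetries: it's symmetric under y → −y, forcing even powers of y.
3. Matching integer coefficients to the picture gives p.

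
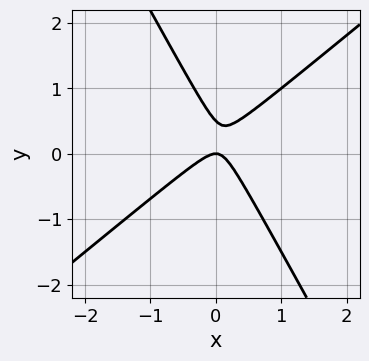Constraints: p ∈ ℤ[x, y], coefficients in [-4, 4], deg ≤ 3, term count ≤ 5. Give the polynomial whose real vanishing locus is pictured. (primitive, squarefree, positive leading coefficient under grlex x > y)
3*x^2 - 2*x*y - 2*y^2 + y

(a) Degree: a generic line meets the curve in up to 2 points, so deg p = 2.
(b) From the axis intercepts and sections: one y-axis crossing is at y = 0; one x-axis crossing is at x = 0.
(c) Assembling these constraints gives the stated polynomial.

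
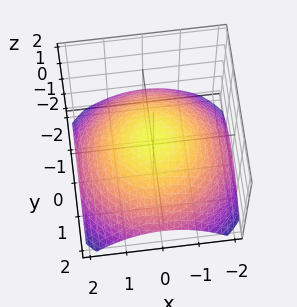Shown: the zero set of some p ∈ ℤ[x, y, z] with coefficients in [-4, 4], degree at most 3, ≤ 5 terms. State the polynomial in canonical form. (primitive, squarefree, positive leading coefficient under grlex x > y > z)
x^2 + y^2 + 3*z - 1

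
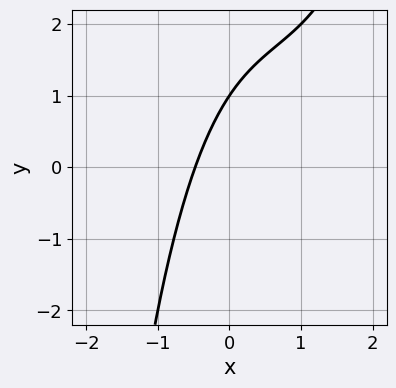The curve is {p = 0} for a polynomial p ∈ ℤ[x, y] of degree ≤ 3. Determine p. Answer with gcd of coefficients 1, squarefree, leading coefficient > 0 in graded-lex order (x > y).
x^3 - 2*x^2 + 3*x - 2*y + 2

1. The degree is 3 — a generic line meets the curve in up to 3 points.
2. Observable constraints: it crosses the y-axis at the gridline y = 1.
3. These observations pin down the coefficients.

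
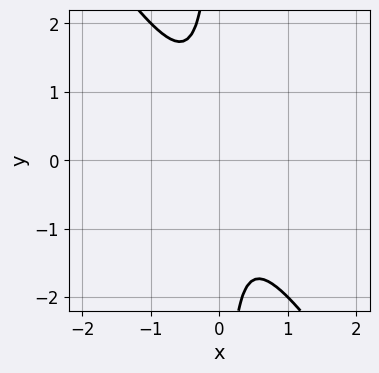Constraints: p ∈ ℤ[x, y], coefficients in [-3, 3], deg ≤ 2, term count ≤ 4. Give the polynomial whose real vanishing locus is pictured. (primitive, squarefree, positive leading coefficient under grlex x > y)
3*x^2 + 2*x*y + 1

deg p = 2. The shape is more complex than any degree-1 curve.
From the axis intercepts and sections: it misses every integer gridline on the y-axis; it misses every integer gridline on the x-axis.
Fitting integer coefficients to these (and the overall shape) gives p.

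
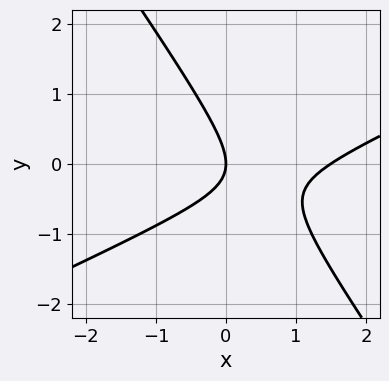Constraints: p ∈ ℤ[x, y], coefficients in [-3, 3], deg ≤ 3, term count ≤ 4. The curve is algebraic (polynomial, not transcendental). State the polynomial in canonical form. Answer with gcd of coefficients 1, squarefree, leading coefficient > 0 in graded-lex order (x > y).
2*x^2 - 3*x*y - 3*y^2 - 3*x

(a) deg p = 2. A generic line meets the curve in up to 2 points.
(b) Reading off the gridlines: one x-axis crossing is at x = 0; it crosses the y-axis at the gridline y = 0.
(c) Solving for integer coefficients yields p as stated.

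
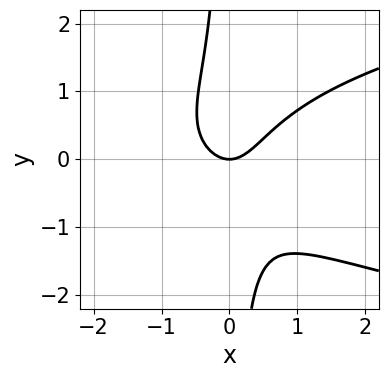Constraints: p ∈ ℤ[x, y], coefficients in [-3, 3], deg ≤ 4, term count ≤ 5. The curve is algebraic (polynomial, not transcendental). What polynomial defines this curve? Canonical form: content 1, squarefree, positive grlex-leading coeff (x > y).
3*x*y^2 - 3*x^2 + 2*y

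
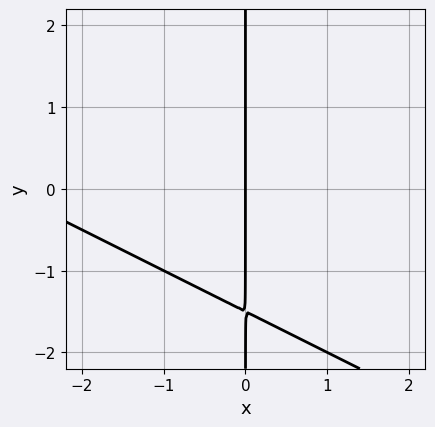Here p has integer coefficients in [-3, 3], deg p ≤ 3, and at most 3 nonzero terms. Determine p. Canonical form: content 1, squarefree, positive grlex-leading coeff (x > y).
x^2 + 2*x*y + 3*x

(a) The degree is 2 — no degree-1 curve has this shape.
(b) Observable constraints: every point of the y-axis in the box is on the curve; one x-axis crossing is at x = 0.
(c) Matching integer coefficients to the picture gives p.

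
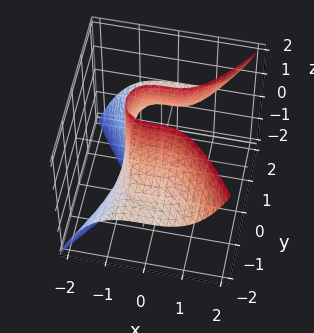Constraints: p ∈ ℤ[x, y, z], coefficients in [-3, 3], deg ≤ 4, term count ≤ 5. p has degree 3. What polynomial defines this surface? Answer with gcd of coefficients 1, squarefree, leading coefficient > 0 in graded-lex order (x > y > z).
(a) The degree is 3 — a generic line meets the surface in up to 3 points.
(b) From the axis intercepts and sections: it misses every integer gridline on the z-axis; no y-intercept at any integer in the box.
(c) Matching integer coefficients to the picture gives p.

3*x^3 - 3*y^2*z + 2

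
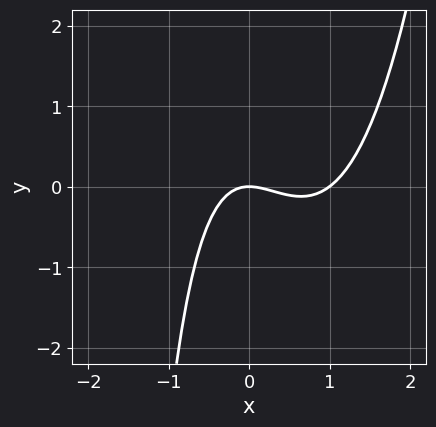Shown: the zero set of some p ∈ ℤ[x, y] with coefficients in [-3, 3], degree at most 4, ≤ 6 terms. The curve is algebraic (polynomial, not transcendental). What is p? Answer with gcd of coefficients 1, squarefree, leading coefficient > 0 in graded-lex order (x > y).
3*x^3 - 3*x^2 - x*y - 3*y

Degree: no degree-2 curve has this shape, so deg p = 3.
Reading off the gridlines: among the integer gridlines, it crosses the x-axis at x ∈ {0, 1}; it meets the y-axis at y = 0 (among the integer gridlines).
The integer polynomial consistent with all of this is the stated p.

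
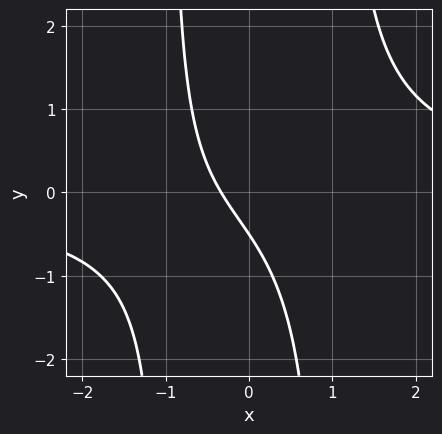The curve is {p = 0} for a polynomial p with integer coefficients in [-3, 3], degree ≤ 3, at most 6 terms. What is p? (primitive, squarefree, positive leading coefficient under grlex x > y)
1. Degree: no degree-2 curve has this shape, so deg p = 3.
2. Matching integer coefficients to the picture gives p.

2*x^2*y - 3*x - 2*y - 1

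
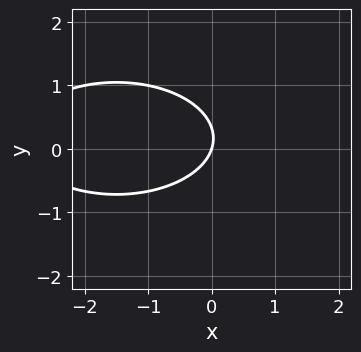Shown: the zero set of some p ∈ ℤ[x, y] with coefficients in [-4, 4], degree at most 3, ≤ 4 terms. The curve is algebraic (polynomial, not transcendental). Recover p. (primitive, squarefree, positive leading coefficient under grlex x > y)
(a) Degree: the shape is more complex than any degree-1 curve, so deg p = 2.
(b) From the axis intercepts and sections: it meets the x-axis at x = 0 (among the integer gridlines); one y-axis crossing is at y = 0.
(c) Matching integer coefficients to the picture gives p.

x^2 + 3*y^2 + 3*x - y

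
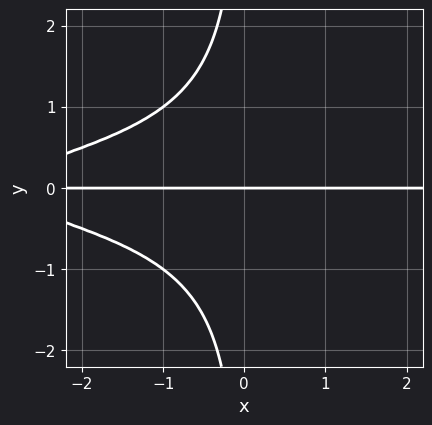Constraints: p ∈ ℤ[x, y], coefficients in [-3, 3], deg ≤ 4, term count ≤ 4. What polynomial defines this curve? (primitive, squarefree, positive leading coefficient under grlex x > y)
2*x*y^3 + x*y + 3*y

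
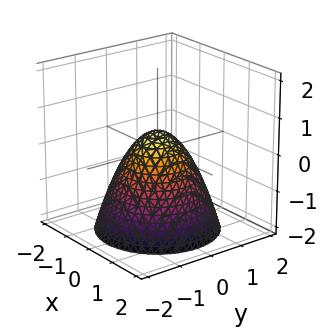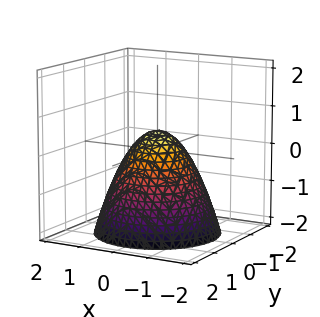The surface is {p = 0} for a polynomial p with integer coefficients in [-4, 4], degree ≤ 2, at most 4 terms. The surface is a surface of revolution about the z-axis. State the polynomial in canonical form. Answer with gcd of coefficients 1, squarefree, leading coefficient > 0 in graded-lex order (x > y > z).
The degree is 2 — the shape is more complex than any degree-1 surface.
Symmetries: rotational symmetry about the z-axis ⇒ p depends on x, y only through x² + y².
Checking where it meets the axes: a circular section at z = -2 has radius between 1 and 2.
Together with the visible shape, these determine p as stated.

2*x^2 + 2*y^2 + 2*z - 1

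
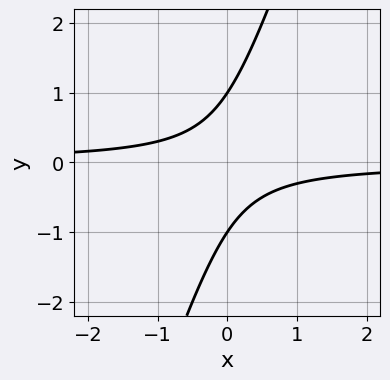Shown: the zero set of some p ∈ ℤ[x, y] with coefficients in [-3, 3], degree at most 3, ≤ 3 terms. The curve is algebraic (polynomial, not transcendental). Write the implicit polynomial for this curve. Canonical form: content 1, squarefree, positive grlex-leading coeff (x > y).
3*x*y - y^2 + 1

First, the degree is 2 — the shape is more complex than any degree-1 curve.
Then, observable constraints: the y-axis gridline crossings are at y ∈ {-1, 1}; the curve avoids every integer x-axis point in the box.
Finally, fitting integer coefficients to these (and the overall shape) gives p.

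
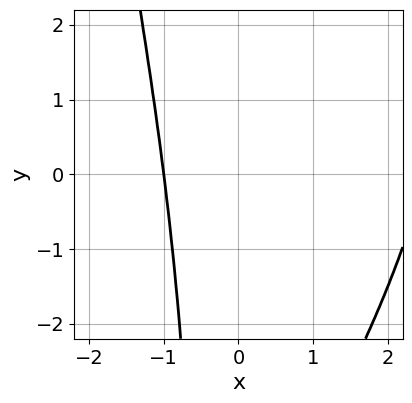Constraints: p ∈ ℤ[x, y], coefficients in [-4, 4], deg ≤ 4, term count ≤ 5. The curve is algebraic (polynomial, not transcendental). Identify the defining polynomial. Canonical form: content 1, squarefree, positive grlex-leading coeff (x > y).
x^4 - 2*x^3 - x^2*y - x^2 - 2

(a) The degree is 4 — a generic line meets the curve in up to 4 points.
(b) Observable constraints: it misses every integer gridline on the y-axis; it crosses the x-axis at the gridline x = -1.
(c) Solving for integer coefficients yields p as stated.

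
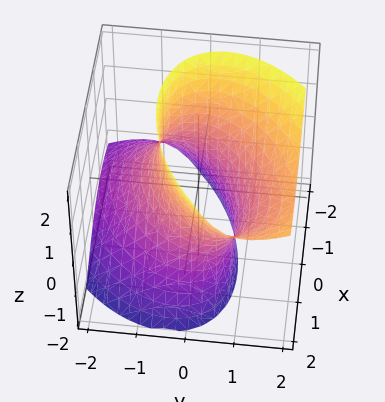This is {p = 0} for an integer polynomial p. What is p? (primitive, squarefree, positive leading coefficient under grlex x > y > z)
1. Degree: the shape is more complex than any degree-1 surface, so deg p = 2.
2. From the axis intercepts and sections: no z-intercept at any integer in the box; the y-axis gridline crossings are at y ∈ {-1, 1}.
3. Matching integer coefficients to the picture gives p.

2*x^2 - 2*x*y + 3*y^2 - 3*y*z - z^2 - 3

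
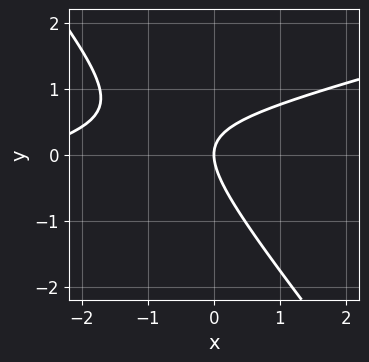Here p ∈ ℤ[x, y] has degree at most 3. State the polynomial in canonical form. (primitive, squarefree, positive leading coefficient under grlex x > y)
x^2 - 3*x*y - 3*y^2 + 3*x

First, deg p = 2. No degree-1 curve has this shape.
Then, against the integer gridlines: it meets the y-axis at y = 0 (among the integer gridlines); it crosses the x-axis at the gridline x = 0.
Finally, together with the visible shape, these determine p as stated.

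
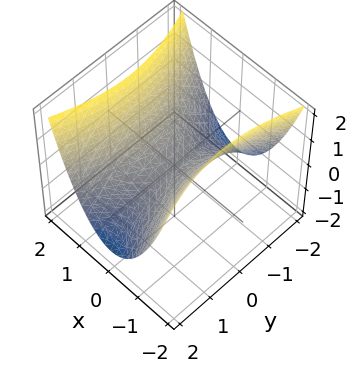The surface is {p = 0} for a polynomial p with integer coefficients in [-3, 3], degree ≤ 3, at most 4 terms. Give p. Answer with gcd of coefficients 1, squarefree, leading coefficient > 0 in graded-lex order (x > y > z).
3*x^2 - y^2 - 3*z

deg p = 2. A hyperbolic paraboloid; a quadric.
Symmetries: mirror symmetry y ↦ −y ⇒ only even powers of y; mirror symmetry x ↦ −x ⇒ only even powers of x.
Checking where it meets the axes: it crosses the x-axis at the gridline x = 0; one y-axis crossing is at y = 0.
Putting this together gives p.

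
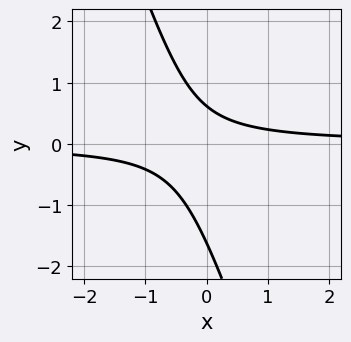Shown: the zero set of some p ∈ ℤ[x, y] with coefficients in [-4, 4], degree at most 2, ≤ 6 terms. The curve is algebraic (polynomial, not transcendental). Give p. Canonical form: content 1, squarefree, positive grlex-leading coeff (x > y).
3*x*y + y^2 + y - 1

deg p = 2. No degree-1 curve has this shape.
From the visible intercepts: the curve avoids every integer x-axis point in the box.
Fitting integer coefficients to these (and the overall shape) gives p.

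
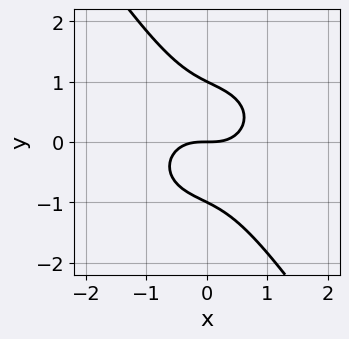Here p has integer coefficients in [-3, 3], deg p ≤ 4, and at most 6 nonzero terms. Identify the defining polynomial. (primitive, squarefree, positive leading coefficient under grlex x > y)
x^3 + x*y^2 + y^3 - y

First, the degree is 3 — a generic line meets the curve in up to 3 points.
Then, from the axis intercepts and sections: it meets the x-axis at x = 0 (among the integer gridlines); the y-axis gridline crossings are at y ∈ {-1, 0, 1}.
Finally, the integer polynomial consistent with all of this is the stated p.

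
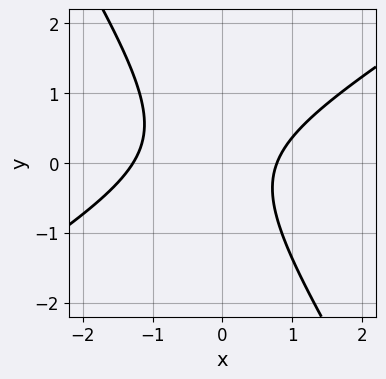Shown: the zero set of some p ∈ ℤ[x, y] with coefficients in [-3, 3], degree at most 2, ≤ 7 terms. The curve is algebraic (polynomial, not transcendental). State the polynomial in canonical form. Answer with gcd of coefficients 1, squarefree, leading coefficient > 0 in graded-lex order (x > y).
2*x^2 - 2*x*y - 2*y^2 + x - 2

deg p = 2.
From the visible intercepts: no y-intercept at any integer in the box.
The integer polynomial consistent with all of this is the stated p.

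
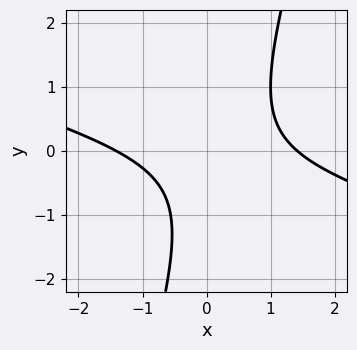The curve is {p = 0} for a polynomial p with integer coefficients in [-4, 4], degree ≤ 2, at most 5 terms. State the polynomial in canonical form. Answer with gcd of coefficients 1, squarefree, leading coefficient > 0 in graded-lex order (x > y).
x^2 + 3*x*y - y^2 - y - 2

First, the degree is 2 — a generic line meets the curve in up to 2 points.
Then, against the integer gridlines: no y-intercept at any integer in the box.
Finally, fitting integer coefficients to these (and the overall shape) gives p.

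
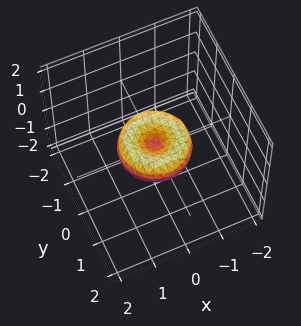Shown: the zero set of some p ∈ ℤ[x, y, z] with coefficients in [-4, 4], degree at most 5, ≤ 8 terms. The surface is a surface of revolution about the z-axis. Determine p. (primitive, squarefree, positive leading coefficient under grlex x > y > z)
The degree is 4 — no degree-3 surface has this shape.
By symmetry, the surface is invariant under rotation about z: p = q(x² + y², z).
Observable constraints: a circular section at z = 0 has radius exactly 1; the y-axis gridline crossings are at y ∈ {-1, 0, 1}; it crosses the z-axis at the gridline z = 0.
Putting this together gives p.

2*x^4 + 4*x^2*y^2 + 2*y^4 - 2*x^2 - 2*y^2 + 3*z^2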